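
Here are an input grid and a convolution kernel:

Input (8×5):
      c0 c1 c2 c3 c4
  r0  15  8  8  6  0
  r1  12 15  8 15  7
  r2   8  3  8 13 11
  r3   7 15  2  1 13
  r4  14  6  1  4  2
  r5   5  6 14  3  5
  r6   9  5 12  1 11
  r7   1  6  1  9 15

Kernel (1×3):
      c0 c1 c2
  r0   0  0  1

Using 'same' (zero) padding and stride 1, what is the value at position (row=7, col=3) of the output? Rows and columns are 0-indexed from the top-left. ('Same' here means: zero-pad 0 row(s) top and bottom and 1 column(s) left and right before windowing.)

15

The receptive field on the zero-padded input at this output position is [1 9 15]. Elementwise product with the kernel and sum: 15·1.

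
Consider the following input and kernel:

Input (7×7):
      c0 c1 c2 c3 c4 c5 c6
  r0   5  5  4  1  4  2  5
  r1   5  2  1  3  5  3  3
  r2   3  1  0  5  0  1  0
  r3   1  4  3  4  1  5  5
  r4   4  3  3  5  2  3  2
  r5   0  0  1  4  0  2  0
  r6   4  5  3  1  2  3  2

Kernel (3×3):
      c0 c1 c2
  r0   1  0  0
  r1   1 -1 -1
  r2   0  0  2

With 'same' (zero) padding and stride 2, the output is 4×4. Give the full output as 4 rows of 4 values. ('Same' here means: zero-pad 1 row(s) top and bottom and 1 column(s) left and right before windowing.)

-6 6 1 -3
4 6 17 4
-7 7 8 6
-9 1 0 3

Output[0,0]: The receptive field on the zero-padded input at this output position is [0 0 0 / 0 5 5 / 0 5 2]. Elementwise product with the kernel and sum: 0·1 + 0·1 + 5·-1 + 5·-1 + 2·2.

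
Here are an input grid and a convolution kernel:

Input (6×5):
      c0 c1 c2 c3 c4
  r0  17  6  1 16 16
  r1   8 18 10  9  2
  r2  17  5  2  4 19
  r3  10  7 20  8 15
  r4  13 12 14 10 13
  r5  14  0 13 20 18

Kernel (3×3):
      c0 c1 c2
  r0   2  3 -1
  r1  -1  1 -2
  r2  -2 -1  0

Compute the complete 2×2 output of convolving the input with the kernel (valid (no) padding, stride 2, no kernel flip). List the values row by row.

2 21
-34 -83

Output[0,0]: The receptive field on the input at this output position is [17 6 1 / 8 18 10 / 17 5 2]. Elementwise product with the kernel and sum: 17·2 + 6·3 + 1·-1 + 8·-1 + 18·1 + 10·-2 + 17·-2 + 5·-1.
Output[0,1]: The receptive field on the input at this output position is [1 16 16 / 10 9 2 / 2 4 19]. Elementwise product with the kernel and sum: 1·2 + 16·3 + 16·-1 + 10·-1 + 9·1 + 2·-2 + 2·-2 + 4·-1.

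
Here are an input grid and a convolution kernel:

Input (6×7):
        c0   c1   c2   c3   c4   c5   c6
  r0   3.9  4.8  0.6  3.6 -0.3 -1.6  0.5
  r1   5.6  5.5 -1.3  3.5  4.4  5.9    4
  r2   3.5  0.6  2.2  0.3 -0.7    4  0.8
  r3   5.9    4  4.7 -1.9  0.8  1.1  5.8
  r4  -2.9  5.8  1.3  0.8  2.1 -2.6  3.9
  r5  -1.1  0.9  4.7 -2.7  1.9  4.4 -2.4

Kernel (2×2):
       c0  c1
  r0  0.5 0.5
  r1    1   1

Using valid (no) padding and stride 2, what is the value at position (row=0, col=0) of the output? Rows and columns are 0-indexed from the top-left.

15.45

The receptive field on the input at this output position is [3.9 4.8 / 5.6 5.5]. Elementwise product with the kernel and sum: 3.9·0.5 + 4.8·0.5 + 5.6·1 + 5.5·1.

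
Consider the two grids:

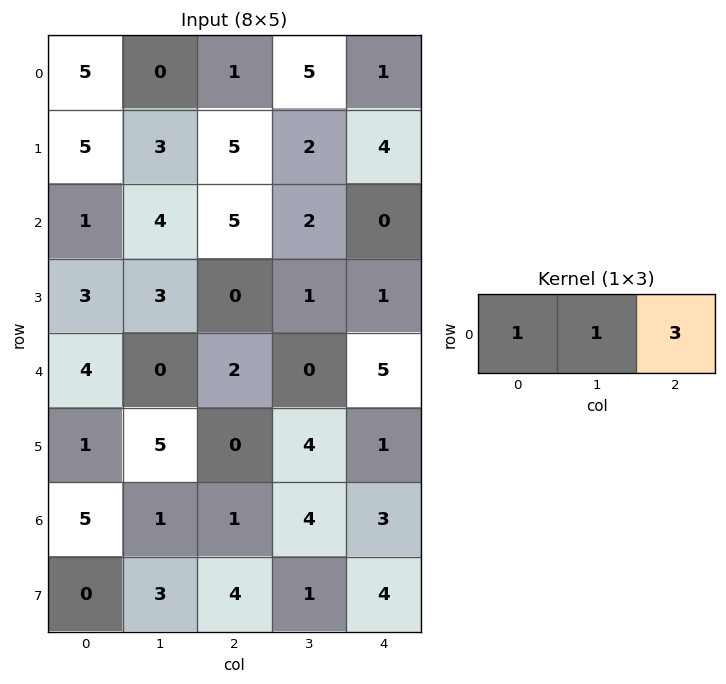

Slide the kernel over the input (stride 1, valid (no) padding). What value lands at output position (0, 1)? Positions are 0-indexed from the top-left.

16

The receptive field on the input at this output position is [0 1 5]. Elementwise product with the kernel and sum: 0·1 + 1·1 + 5·3.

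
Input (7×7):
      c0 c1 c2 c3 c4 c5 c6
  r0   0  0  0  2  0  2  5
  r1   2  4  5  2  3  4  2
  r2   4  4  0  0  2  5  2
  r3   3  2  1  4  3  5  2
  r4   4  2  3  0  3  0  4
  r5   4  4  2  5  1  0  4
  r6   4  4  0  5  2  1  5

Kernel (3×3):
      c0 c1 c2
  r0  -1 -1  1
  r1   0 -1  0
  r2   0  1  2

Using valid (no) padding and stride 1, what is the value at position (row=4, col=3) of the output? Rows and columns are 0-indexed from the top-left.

0

The receptive field on the input at this output position is [0 3 0 / 5 1 0 / 5 2 1]. Elementwise product with the kernel and sum: 0·-1 + 3·-1 + 0·1 + 1·-1 + 2·1 + 1·2.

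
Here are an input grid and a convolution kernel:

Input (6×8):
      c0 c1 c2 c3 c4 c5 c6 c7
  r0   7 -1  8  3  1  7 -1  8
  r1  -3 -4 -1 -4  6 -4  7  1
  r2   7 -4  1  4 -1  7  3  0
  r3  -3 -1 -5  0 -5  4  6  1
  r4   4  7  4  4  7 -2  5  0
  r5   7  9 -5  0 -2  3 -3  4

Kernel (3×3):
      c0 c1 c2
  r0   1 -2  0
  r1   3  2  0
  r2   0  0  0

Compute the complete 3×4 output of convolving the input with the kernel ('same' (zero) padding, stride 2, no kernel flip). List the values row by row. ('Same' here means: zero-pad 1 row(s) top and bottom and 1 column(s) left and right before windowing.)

Output[0,0]: The receptive field on the zero-padded input at this output position is [0 0 0 / 0 7 -1 / 0 -3 -4]. Elementwise product with the kernel and sum: 0·1 + 0·-2 + 0·3 + 7·2.
Output[0,1]: The receptive field on the zero-padded input at this output position is [0 0 0 / -1 8 3 / -4 -1 -4]. Elementwise product with the kernel and sum: 0·1 + 0·-2 + -1·3 + 8·2.

14 13 11 19
20 -12 -6 9
14 38 36 -4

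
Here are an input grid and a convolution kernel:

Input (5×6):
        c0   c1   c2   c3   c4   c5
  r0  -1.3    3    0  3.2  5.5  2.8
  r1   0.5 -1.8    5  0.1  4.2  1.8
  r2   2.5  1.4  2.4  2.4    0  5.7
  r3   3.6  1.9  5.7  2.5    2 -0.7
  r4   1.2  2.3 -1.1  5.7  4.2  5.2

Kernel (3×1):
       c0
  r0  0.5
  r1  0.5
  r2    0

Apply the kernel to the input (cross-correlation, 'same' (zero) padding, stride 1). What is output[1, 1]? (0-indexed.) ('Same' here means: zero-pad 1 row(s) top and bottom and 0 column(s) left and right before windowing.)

0.6

The receptive field on the zero-padded input at this output position is [3 / -1.8 / 1.4]. Elementwise product with the kernel and sum: 3·0.5 + -1.8·0.5.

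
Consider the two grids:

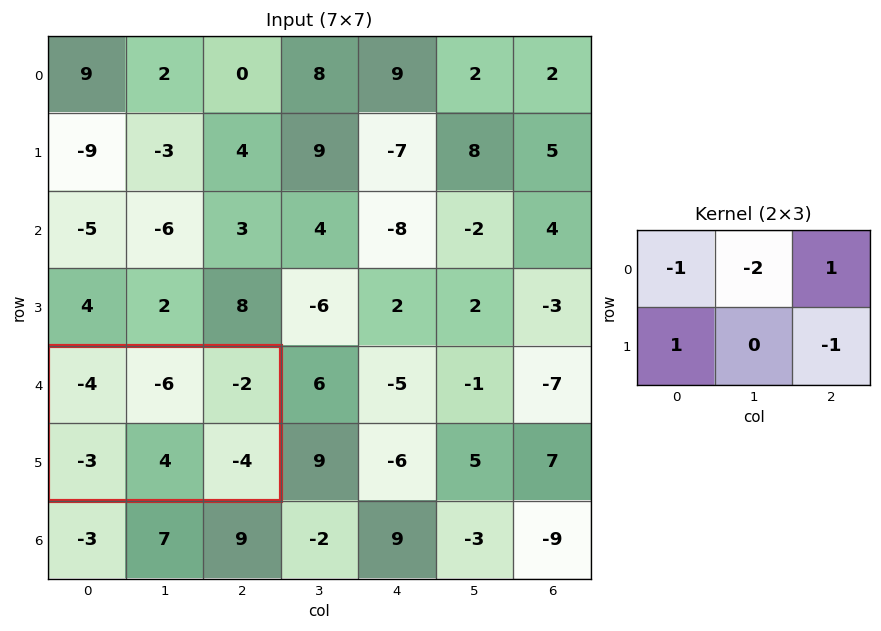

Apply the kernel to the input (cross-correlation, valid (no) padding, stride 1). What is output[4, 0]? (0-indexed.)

15

The receptive field on the input at this output position is [-4 -6 -2 / -3 4 -4]. Elementwise product with the kernel and sum: -4·-1 + -6·-2 + -2·1 + -3·1 + -4·-1.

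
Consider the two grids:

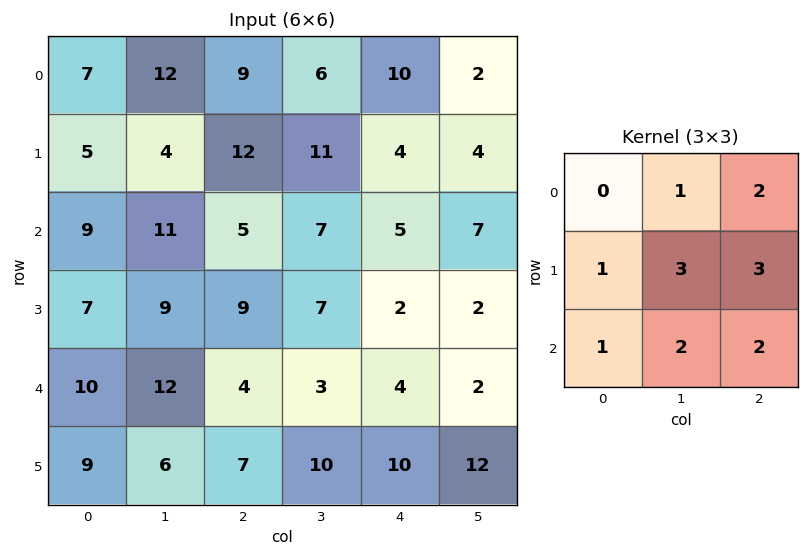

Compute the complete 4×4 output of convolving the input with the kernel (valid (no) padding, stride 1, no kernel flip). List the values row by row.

Output[0,0]: The receptive field on the input at this output position is [7 12 9 / 5 4 12 / 9 11 5]. Elementwise product with the kernel and sum: 12·1 + 9·2 + 5·1 + 4·3 + 12·3 + 9·1 + 11·2 + 5·2.
Output[0,1]: The receptive field on the input at this output position is [12 9 6 / 4 12 11 / 11 5 7]. Elementwise product with the kernel and sum: 9·1 + 6·2 + 4·1 + 12·3 + 11·3 + 11·1 + 5·2 + 7·2.

124 129 112 80
128 122 87 70
124 102 71 53
120 96 83 81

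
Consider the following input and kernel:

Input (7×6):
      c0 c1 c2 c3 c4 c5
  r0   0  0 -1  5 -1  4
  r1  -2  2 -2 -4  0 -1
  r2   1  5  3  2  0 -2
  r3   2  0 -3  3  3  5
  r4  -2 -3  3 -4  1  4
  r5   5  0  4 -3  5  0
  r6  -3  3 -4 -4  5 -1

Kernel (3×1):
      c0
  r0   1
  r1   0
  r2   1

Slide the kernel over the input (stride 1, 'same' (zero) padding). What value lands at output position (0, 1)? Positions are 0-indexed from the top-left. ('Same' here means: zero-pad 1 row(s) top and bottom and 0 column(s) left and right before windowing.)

2

The receptive field on the zero-padded input at this output position is [0 / 0 / 2]. Elementwise product with the kernel and sum: 0·1 + 2·1.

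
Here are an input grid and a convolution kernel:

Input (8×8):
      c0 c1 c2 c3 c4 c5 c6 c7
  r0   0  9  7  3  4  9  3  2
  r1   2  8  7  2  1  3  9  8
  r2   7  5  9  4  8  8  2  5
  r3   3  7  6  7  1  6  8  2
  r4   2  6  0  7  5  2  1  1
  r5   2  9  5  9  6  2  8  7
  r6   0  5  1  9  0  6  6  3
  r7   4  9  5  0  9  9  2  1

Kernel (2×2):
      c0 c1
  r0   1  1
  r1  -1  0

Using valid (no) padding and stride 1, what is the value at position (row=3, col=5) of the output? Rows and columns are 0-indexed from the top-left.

The receptive field on the input at this output position is [6 8 / 2 1]. Elementwise product with the kernel and sum: 6·1 + 8·1 + 2·-1.

12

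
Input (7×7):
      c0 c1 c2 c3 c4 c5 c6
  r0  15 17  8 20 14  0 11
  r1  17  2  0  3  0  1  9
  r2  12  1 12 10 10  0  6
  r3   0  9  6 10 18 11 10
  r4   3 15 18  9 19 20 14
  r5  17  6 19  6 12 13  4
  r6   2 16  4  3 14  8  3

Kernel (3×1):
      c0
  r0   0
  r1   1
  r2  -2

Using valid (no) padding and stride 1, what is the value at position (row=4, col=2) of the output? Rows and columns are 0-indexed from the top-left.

11

The receptive field on the input at this output position is [18 / 19 / 4]. Elementwise product with the kernel and sum: 19·1 + 4·-2.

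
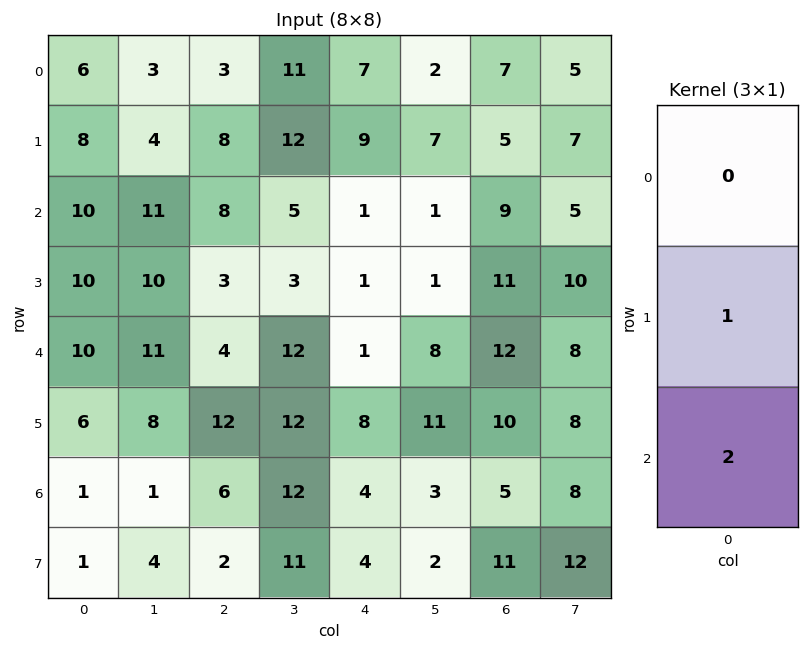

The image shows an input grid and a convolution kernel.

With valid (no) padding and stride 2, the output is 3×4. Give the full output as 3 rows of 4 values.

28 24 11 23
30 11 3 35
8 24 16 20

Output[0,0]: The receptive field on the input at this output position is [6 / 8 / 10]. Elementwise product with the kernel and sum: 8·1 + 10·2.
Output[0,1]: The receptive field on the input at this output position is [3 / 8 / 8]. Elementwise product with the kernel and sum: 8·1 + 8·2.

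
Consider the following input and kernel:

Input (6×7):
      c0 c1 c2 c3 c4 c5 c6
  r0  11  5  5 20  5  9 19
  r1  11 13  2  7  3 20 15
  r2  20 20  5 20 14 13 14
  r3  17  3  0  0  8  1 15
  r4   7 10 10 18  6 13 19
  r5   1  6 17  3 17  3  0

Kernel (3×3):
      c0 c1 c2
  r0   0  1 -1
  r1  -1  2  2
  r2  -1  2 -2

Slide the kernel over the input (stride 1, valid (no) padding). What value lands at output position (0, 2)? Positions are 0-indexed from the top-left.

The receptive field on the input at this output position is [5 20 5 / 2 7 3 / 5 20 14]. Elementwise product with the kernel and sum: 20·1 + 5·-1 + 2·-1 + 7·2 + 3·2 + 5·-1 + 20·2 + 14·-2.

40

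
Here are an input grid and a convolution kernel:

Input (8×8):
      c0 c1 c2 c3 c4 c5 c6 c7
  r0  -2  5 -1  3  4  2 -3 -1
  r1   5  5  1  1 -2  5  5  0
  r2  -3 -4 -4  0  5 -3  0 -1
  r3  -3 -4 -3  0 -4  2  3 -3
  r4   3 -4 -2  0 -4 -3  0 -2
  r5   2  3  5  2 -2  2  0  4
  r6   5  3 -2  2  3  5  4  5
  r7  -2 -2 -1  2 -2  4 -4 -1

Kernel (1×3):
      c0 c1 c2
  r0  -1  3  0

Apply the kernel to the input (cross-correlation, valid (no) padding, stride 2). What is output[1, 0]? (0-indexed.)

-9

The receptive field on the input at this output position is [-3 -4 -4]. Elementwise product with the kernel and sum: -3·-1 + -4·3.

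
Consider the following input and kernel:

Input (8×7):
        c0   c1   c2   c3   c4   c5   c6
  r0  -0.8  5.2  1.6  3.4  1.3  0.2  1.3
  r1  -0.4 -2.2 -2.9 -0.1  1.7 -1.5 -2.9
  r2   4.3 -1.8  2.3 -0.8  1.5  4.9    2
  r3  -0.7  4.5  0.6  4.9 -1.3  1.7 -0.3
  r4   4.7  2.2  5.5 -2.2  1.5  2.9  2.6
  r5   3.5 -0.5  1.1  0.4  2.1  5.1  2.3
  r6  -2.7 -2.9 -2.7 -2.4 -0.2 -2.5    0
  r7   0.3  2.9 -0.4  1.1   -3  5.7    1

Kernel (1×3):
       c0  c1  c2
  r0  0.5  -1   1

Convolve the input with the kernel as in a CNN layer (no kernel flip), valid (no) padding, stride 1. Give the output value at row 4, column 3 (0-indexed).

The receptive field on the input at this output position is [-2.2 1.5 2.9]. Elementwise product with the kernel and sum: -2.2·0.5 + 1.5·-1 + 2.9·1.

0.3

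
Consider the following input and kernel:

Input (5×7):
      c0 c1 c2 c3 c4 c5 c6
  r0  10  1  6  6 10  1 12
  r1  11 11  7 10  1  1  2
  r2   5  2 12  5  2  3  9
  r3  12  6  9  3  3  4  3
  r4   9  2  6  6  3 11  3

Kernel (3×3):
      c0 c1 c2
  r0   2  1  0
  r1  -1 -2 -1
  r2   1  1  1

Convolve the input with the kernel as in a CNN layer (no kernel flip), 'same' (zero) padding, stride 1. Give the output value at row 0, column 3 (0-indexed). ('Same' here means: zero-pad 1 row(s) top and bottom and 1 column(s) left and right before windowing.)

-10

The receptive field on the zero-padded input at this output position is [0 0 0 / 6 6 10 / 7 10 1]. Elementwise product with the kernel and sum: 0·2 + 0·1 + 6·-1 + 6·-2 + 10·-1 + 7·1 + 10·1 + 1·1.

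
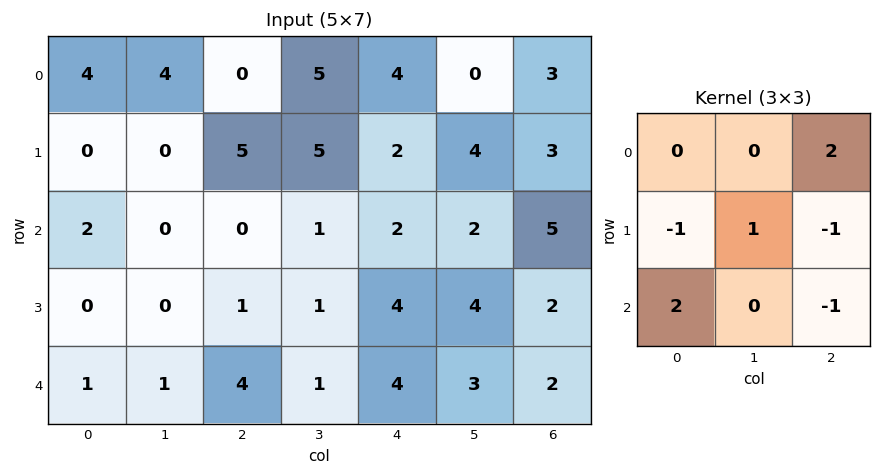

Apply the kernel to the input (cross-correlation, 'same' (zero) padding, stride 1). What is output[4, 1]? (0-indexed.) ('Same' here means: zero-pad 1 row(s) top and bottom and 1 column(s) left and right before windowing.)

-2

The receptive field on the zero-padded input at this output position is [0 0 1 / 1 1 4 / 0 0 0]. Elementwise product with the kernel and sum: 1·2 + 1·-1 + 1·1 + 4·-1 + 0·2 + 0·-1.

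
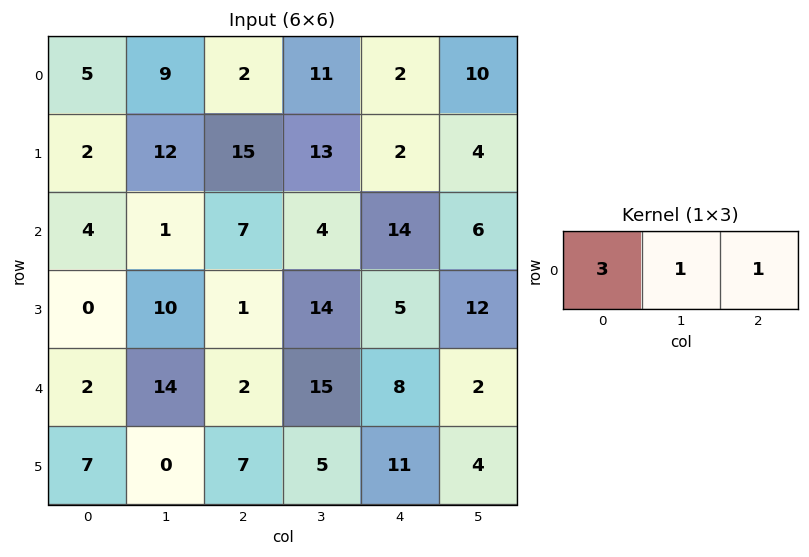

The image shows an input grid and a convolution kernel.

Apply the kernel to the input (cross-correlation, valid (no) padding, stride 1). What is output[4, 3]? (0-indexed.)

The receptive field on the input at this output position is [15 8 2]. Elementwise product with the kernel and sum: 15·3 + 8·1 + 2·1.

55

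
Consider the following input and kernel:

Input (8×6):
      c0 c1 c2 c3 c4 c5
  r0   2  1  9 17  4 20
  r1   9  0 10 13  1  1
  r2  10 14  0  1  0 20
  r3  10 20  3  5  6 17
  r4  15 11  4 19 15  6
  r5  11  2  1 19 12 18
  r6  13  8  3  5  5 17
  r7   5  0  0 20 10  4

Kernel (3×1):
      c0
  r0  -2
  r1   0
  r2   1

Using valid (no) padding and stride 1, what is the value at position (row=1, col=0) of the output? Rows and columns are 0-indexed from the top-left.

The receptive field on the input at this output position is [9 / 10 / 10]. Elementwise product with the kernel and sum: 9·-2 + 10·1.

-8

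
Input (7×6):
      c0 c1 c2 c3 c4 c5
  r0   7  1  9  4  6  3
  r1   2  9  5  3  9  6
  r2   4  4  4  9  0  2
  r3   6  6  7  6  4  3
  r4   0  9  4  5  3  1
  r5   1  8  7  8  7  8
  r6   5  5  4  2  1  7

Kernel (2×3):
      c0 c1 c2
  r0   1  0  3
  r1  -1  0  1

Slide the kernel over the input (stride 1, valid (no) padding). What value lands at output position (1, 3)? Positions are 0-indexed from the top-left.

The receptive field on the input at this output position is [3 9 6 / 9 0 2]. Elementwise product with the kernel and sum: 3·1 + 6·3 + 9·-1 + 2·1.

14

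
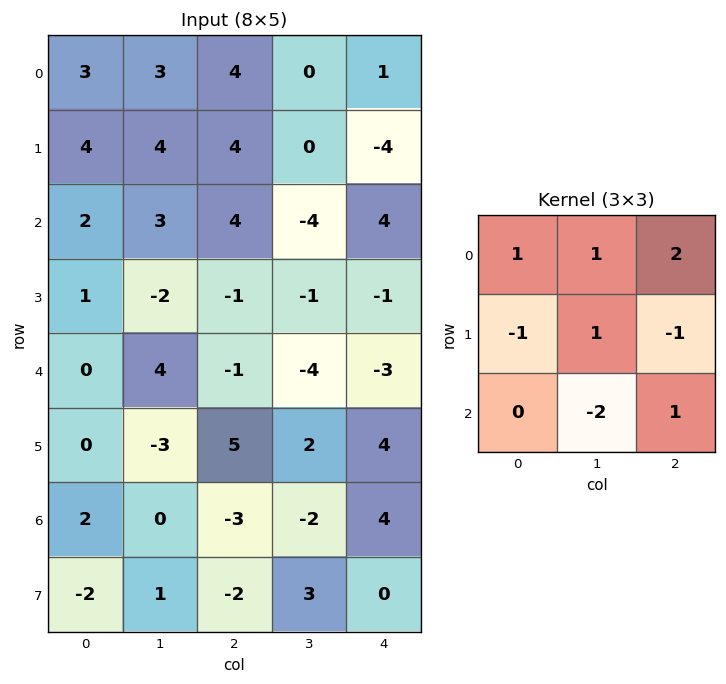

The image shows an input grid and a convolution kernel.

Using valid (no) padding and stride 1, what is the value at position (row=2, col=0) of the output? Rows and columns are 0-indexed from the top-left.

2

The receptive field on the input at this output position is [2 3 4 / 1 -2 -1 / 0 4 -1]. Elementwise product with the kernel and sum: 2·1 + 3·1 + 4·2 + 1·-1 + -2·1 + -1·-1 + 4·-2 + -1·1.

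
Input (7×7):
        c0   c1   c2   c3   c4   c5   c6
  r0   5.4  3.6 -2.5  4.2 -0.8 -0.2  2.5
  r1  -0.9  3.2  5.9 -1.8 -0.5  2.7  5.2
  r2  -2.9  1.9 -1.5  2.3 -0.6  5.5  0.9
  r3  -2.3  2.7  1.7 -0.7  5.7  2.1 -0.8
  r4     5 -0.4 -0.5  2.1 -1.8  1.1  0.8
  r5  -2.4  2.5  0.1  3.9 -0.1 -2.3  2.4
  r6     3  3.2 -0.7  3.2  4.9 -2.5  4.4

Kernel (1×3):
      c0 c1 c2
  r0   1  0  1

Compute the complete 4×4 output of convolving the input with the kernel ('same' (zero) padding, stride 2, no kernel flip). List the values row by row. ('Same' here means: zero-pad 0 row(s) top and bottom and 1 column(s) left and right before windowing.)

Output[0,0]: The receptive field on the zero-padded input at this output position is [0 5.4 3.6]. Elementwise product with the kernel and sum: 0·1 + 3.6·1.

3.6 7.8 4 -0.2
1.9 4.2 7.8 5.5
-0.4 1.7 3.2 1.1
3.2 6.4 0.7 -2.5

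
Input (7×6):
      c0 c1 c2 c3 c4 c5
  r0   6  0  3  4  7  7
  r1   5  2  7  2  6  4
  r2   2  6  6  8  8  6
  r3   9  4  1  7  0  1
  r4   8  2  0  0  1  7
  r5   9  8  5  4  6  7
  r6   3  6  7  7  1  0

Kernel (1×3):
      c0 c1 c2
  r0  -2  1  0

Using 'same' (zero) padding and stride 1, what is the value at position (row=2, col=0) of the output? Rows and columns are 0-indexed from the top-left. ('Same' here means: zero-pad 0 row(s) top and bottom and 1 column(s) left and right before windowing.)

2

The receptive field on the zero-padded input at this output position is [0 2 6]. Elementwise product with the kernel and sum: 0·-2 + 2·1.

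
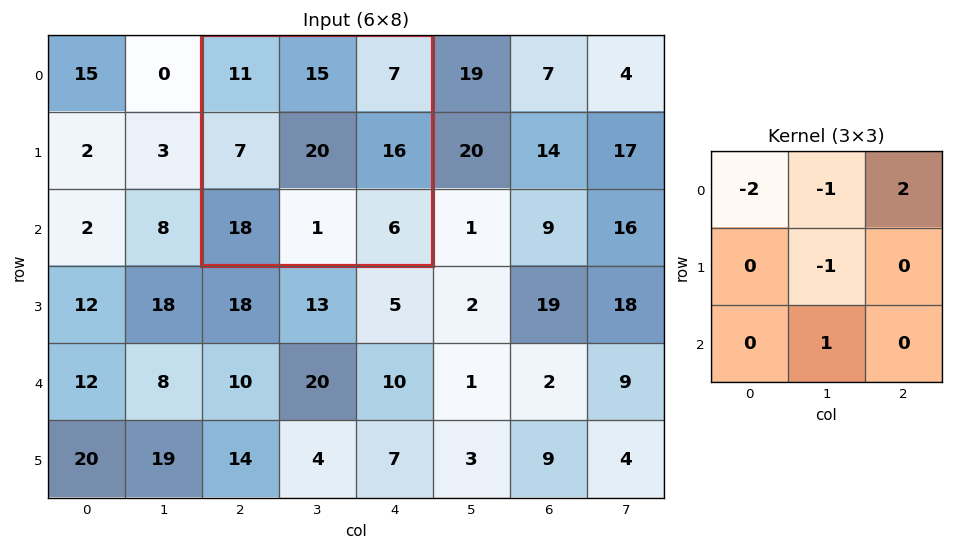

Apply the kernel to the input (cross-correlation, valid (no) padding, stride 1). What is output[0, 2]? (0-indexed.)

The receptive field on the input at this output position is [11 15 7 / 7 20 16 / 18 1 6]. Elementwise product with the kernel and sum: 11·-2 + 15·-1 + 7·2 + 20·-1 + 1·1.

-42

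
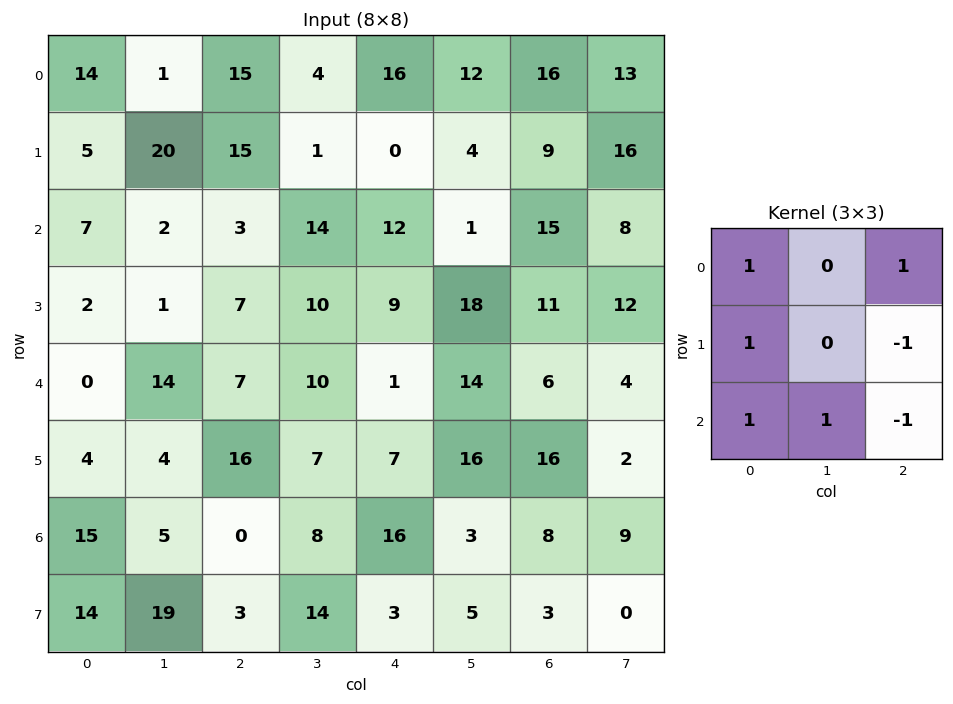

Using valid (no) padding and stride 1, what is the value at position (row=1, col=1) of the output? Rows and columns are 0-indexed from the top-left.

The receptive field on the input at this output position is [20 15 1 / 2 3 14 / 1 7 10]. Elementwise product with the kernel and sum: 20·1 + 1·1 + 2·1 + 14·-1 + 1·1 + 7·1 + 10·-1.

7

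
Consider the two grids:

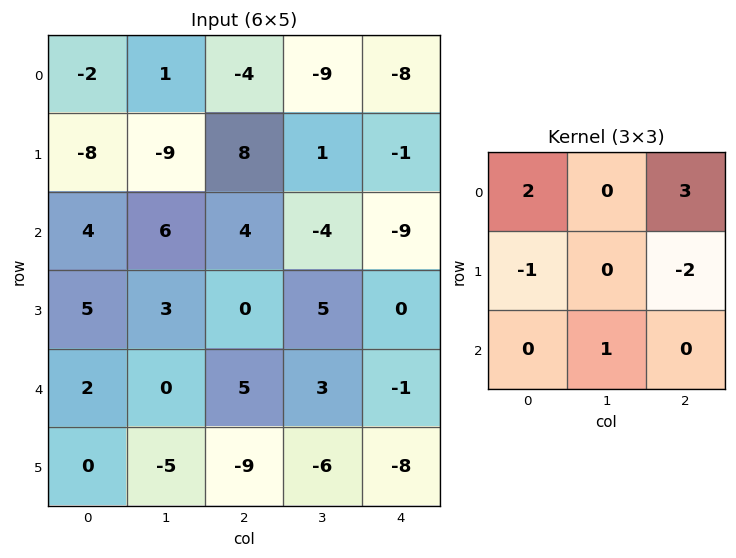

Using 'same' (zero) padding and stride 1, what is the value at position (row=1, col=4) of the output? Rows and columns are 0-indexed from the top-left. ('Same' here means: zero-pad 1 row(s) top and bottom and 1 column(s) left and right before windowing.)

-28

The receptive field on the zero-padded input at this output position is [-9 -8 0 / 1 -1 0 / -4 -9 0]. Elementwise product with the kernel and sum: -9·2 + 0·3 + 1·-1 + 0·-2 + -9·1.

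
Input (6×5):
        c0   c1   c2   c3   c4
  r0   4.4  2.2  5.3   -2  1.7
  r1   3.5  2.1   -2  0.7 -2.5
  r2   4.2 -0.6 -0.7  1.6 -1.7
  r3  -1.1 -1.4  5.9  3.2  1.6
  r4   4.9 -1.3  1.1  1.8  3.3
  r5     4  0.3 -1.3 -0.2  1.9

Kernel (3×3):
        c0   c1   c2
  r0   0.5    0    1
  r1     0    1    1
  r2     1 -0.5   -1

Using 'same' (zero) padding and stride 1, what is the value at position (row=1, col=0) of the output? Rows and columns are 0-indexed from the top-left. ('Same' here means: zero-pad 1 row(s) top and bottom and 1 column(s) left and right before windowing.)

The receptive field on the zero-padded input at this output position is [0 4.4 2.2 / 0 3.5 2.1 / 0 4.2 -0.6]. Elementwise product with the kernel and sum: 0·0.5 + 2.2·1 + 3.5·1 + 2.1·1 + 0·1 + 4.2·-0.5 + -0.6·-1.

6.3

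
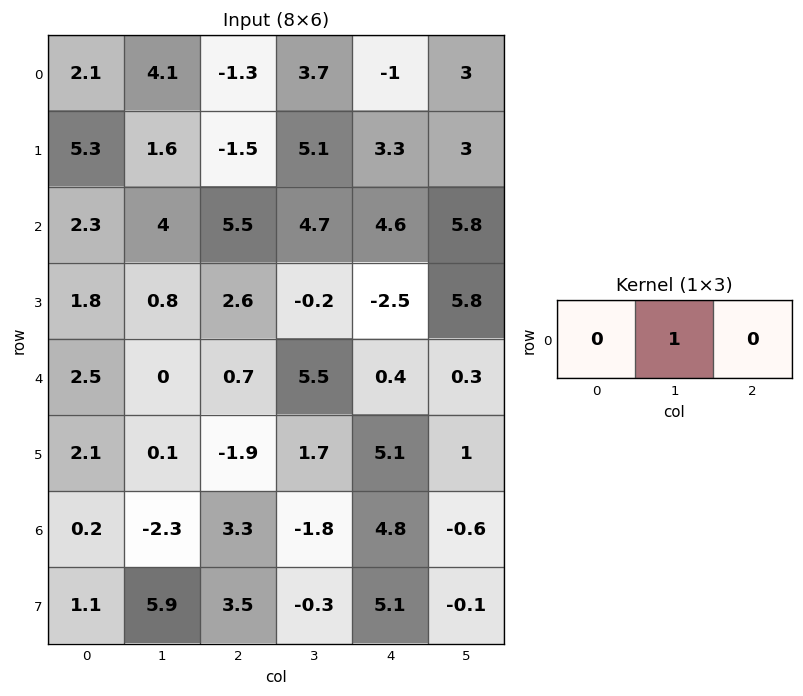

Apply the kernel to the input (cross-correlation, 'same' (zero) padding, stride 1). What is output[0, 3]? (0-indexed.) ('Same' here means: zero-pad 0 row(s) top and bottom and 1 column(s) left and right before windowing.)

3.7

The receptive field on the zero-padded input at this output position is [-1.3 3.7 -1]. Elementwise product with the kernel and sum: 3.7·1.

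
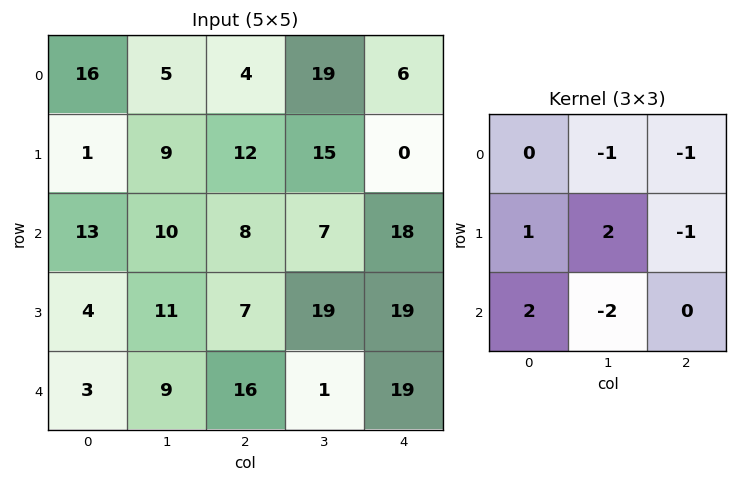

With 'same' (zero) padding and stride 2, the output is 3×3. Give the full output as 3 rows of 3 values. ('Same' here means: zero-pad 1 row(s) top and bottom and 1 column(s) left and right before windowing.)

Output[0,0]: The receptive field on the zero-padded input at this output position is [0 0 0 / 0 16 5 / 0 1 9]. Elementwise product with the kernel and sum: 0·-1 + 0·-1 + 0·1 + 16·2 + 5·-1 + 0·2 + 1·-2.

25 -12 61
-2 0 43
-18 14 20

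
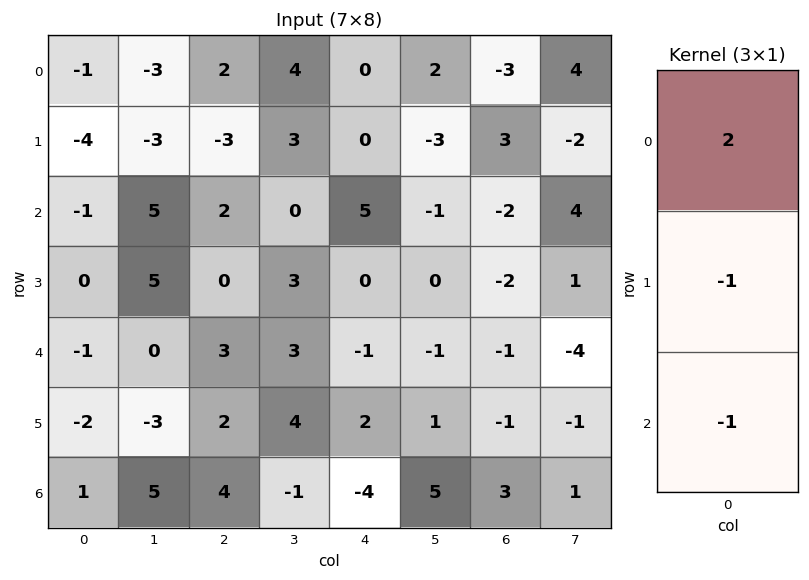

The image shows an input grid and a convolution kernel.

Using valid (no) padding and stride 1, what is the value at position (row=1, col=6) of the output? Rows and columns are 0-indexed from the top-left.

10

The receptive field on the input at this output position is [3 / -2 / -2]. Elementwise product with the kernel and sum: 3·2 + -2·-1 + -2·-1.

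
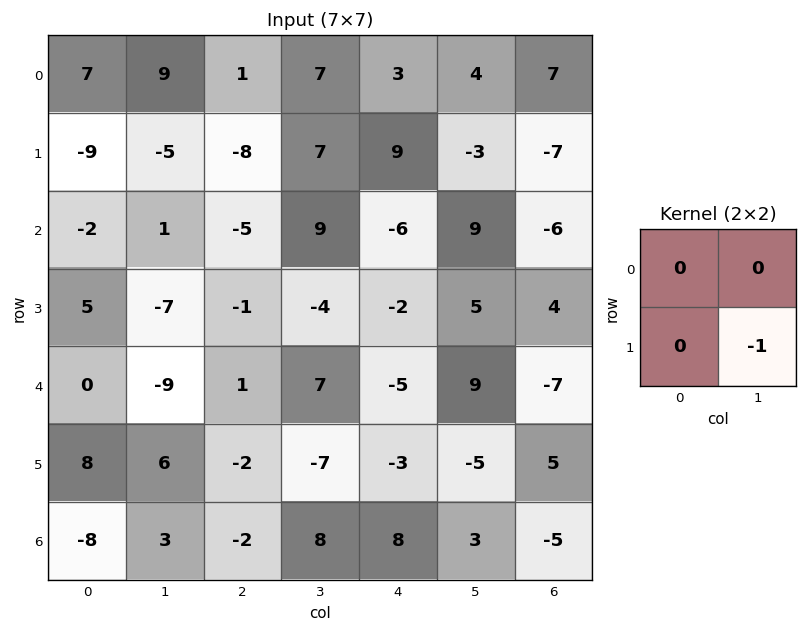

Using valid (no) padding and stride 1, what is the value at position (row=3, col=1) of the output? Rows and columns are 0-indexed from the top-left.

The receptive field on the input at this output position is [-7 -1 / -9 1]. Elementwise product with the kernel and sum: 1·-1.

-1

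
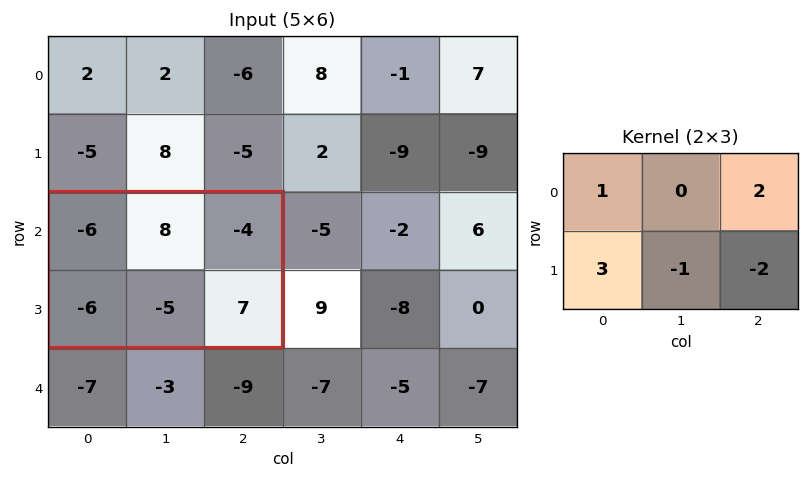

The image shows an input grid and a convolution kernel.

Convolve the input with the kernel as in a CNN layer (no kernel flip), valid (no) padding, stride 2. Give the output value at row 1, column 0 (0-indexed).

-41

The receptive field on the input at this output position is [-6 8 -4 / -6 -5 7]. Elementwise product with the kernel and sum: -6·1 + -4·2 + -6·3 + -5·-1 + 7·-2.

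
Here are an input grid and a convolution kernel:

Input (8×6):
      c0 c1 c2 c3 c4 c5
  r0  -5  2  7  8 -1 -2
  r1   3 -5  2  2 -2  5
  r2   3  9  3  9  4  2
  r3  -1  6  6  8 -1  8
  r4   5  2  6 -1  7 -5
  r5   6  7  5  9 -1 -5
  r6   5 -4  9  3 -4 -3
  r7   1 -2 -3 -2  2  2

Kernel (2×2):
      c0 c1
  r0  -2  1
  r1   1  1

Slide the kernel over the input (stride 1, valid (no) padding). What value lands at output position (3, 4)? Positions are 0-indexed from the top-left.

12

The receptive field on the input at this output position is [-1 8 / 7 -5]. Elementwise product with the kernel and sum: -1·-2 + 8·1 + 7·1 + -5·1.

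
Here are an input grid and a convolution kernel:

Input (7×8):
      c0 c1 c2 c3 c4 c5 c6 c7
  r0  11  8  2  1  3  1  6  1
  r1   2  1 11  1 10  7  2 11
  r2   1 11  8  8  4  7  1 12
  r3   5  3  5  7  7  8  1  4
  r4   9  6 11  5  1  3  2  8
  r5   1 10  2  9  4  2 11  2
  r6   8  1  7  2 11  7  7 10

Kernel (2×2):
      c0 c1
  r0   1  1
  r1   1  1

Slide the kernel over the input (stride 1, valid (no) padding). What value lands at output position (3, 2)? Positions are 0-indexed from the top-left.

28

The receptive field on the input at this output position is [5 7 / 11 5]. Elementwise product with the kernel and sum: 5·1 + 7·1 + 11·1 + 5·1.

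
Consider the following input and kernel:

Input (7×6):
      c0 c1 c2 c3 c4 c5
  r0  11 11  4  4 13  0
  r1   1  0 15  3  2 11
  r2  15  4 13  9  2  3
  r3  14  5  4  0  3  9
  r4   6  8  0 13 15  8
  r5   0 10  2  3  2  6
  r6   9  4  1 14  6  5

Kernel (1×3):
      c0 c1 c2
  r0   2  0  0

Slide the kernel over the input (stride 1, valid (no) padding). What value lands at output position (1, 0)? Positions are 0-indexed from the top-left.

2

The receptive field on the input at this output position is [1 0 15]. Elementwise product with the kernel and sum: 1·2.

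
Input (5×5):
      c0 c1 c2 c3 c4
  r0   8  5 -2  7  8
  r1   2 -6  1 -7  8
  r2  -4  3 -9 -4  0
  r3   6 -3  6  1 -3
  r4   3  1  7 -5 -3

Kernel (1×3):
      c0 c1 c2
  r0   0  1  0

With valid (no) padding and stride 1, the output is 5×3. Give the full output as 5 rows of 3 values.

5 -2 7
-6 1 -7
3 -9 -4
-3 6 1
1 7 -5

Output[0,0]: The receptive field on the input at this output position is [8 5 -2]. Elementwise product with the kernel and sum: 5·1.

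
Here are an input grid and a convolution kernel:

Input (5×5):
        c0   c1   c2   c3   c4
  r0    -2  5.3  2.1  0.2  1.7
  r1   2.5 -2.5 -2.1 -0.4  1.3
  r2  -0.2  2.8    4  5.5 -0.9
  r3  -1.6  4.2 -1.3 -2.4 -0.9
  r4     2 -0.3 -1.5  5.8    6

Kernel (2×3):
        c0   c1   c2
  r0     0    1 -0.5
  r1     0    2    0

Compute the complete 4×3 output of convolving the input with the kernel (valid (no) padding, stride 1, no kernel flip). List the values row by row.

Output[0,0]: The receptive field on the input at this output position is [-2 5.3 2.1 / 2.5 -2.5 -2.1]. Elementwise product with the kernel and sum: 5.3·1 + 2.1·-0.5 + -2.5·2.
Output[0,1]: The receptive field on the input at this output position is [5.3 2.1 0.2 / -2.5 -2.1 -0.4]. Elementwise product with the kernel and sum: 2.1·1 + 0.2·-0.5 + -2.1·2.

-0.75 -2.2 -1.45
4.15 6.1 9.95
9.2 -1.35 1.15
4.25 -3.1 9.65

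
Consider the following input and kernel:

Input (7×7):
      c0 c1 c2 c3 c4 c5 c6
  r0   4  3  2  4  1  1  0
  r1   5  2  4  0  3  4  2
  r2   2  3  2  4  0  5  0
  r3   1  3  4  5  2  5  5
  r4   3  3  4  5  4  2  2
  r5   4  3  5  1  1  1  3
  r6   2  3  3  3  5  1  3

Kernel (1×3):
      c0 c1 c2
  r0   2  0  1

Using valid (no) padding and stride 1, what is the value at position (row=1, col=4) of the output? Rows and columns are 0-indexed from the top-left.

8

The receptive field on the input at this output position is [3 4 2]. Elementwise product with the kernel and sum: 3·2 + 2·1.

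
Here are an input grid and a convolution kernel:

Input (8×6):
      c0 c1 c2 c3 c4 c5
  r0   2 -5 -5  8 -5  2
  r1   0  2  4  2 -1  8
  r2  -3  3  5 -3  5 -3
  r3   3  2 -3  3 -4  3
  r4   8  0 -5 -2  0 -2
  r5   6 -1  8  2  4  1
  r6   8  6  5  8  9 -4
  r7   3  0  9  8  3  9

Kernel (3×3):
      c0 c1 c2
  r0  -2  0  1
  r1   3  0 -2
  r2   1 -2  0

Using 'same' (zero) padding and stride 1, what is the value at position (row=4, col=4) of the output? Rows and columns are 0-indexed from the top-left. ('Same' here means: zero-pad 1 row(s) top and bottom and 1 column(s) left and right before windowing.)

The receptive field on the zero-padded input at this output position is [3 -4 3 / -2 0 -2 / 2 4 1]. Elementwise product with the kernel and sum: 3·-2 + 3·1 + -2·3 + -2·-2 + 2·1 + 4·-2.

-11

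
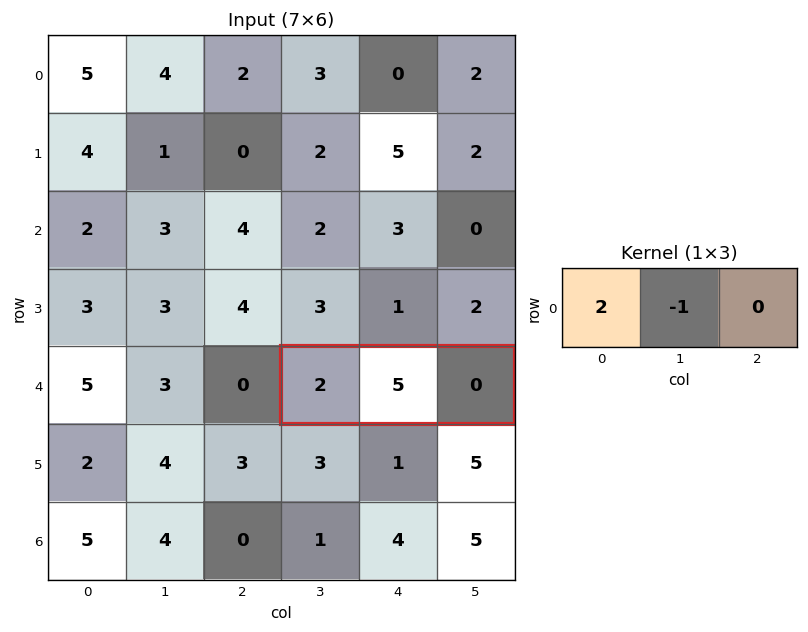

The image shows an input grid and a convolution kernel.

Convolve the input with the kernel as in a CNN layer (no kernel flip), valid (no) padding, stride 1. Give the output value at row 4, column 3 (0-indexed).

-1

The receptive field on the input at this output position is [2 5 0]. Elementwise product with the kernel and sum: 2·2 + 5·-1.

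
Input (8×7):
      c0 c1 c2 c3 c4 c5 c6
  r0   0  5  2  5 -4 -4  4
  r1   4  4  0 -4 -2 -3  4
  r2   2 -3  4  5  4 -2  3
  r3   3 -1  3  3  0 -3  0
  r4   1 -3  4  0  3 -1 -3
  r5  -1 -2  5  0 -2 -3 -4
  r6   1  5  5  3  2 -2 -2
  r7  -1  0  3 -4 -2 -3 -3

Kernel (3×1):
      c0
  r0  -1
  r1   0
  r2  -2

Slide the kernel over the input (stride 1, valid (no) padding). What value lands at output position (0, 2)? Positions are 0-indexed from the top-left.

-10

The receptive field on the input at this output position is [2 / 0 / 4]. Elementwise product with the kernel and sum: 2·-1 + 4·-2.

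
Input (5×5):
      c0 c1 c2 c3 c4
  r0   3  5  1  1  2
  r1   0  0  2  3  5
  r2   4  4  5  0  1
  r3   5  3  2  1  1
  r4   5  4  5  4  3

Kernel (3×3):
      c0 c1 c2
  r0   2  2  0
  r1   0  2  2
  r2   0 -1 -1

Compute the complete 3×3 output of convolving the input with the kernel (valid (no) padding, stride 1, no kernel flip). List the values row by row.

Output[0,0]: The receptive field on the input at this output position is [3 5 1 / 0 0 2 / 4 4 5]. Elementwise product with the kernel and sum: 3·2 + 5·2 + 0·2 + 2·2 + 4·-1 + 5·-1.

11 17 19
13 11 10
17 15 7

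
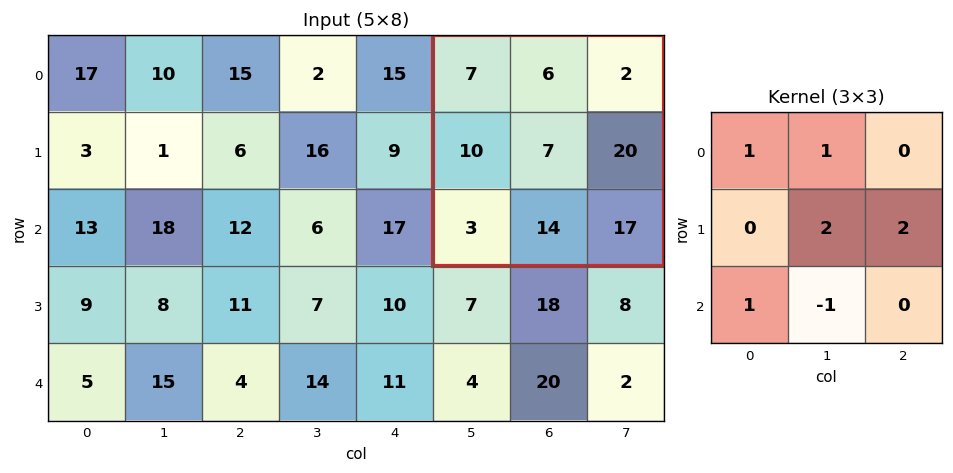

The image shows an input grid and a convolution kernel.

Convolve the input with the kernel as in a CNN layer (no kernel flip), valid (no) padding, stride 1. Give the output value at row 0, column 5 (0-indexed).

56

The receptive field on the input at this output position is [7 6 2 / 10 7 20 / 3 14 17]. Elementwise product with the kernel and sum: 7·1 + 6·1 + 7·2 + 20·2 + 3·1 + 14·-1.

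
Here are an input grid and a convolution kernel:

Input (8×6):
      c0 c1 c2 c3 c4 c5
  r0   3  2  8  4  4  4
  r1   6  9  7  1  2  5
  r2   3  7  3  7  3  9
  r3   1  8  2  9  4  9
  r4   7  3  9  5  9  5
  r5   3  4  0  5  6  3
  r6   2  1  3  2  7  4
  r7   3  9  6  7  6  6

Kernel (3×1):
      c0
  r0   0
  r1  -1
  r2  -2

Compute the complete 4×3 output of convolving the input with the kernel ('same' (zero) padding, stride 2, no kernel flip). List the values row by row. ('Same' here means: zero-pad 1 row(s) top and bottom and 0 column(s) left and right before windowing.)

-15 -22 -8
-5 -7 -11
-13 -9 -21
-8 -15 -19

Output[0,0]: The receptive field on the zero-padded input at this output position is [0 / 3 / 6]. Elementwise product with the kernel and sum: 3·-1 + 6·-2.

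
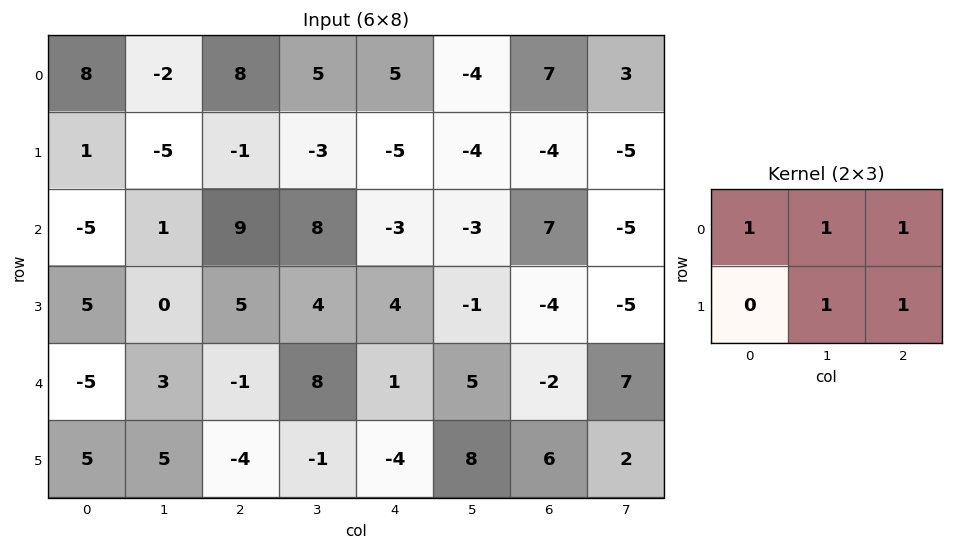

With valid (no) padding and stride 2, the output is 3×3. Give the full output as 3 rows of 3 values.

8 10 0
10 22 -4
-2 3 18

Output[0,0]: The receptive field on the input at this output position is [8 -2 8 / 1 -5 -1]. Elementwise product with the kernel and sum: 8·1 + -2·1 + 8·1 + -5·1 + -1·1.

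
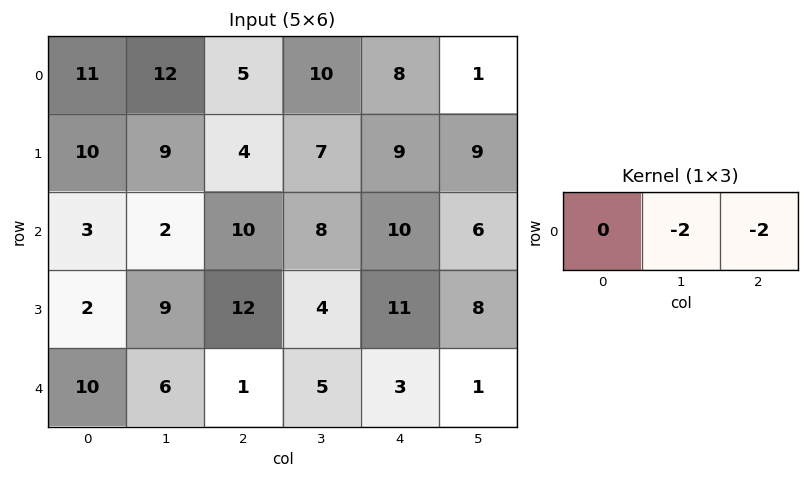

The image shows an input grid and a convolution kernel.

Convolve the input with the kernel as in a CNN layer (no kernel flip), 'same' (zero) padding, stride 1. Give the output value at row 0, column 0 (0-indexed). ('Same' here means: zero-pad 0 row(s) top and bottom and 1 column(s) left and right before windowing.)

The receptive field on the zero-padded input at this output position is [0 11 12]. Elementwise product with the kernel and sum: 11·-2 + 12·-2.

-46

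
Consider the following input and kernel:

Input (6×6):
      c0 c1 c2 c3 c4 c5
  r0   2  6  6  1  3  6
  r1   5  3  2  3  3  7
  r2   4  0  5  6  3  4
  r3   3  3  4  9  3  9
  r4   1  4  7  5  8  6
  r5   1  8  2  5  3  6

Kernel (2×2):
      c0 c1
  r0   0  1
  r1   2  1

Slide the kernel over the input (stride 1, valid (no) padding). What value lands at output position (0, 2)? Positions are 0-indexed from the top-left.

The receptive field on the input at this output position is [6 1 / 2 3]. Elementwise product with the kernel and sum: 1·1 + 2·2 + 3·1.

8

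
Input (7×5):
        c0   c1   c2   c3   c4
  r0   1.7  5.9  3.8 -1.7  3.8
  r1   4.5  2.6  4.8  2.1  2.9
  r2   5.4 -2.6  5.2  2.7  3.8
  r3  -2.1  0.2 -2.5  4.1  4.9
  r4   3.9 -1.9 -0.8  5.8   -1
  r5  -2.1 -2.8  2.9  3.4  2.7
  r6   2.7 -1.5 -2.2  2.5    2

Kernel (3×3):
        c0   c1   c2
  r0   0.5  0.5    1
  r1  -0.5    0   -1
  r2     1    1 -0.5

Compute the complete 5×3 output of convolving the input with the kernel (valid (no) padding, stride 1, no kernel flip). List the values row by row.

Output[0,0]: The receptive field on the input at this output position is [1.7 5.9 3.8 / 4.5 2.6 4.8 / 5.4 -2.6 5.2]. Elementwise product with the kernel and sum: 1.7·0.5 + 5.9·0.5 + 3.8·1 + 4.5·-0.5 + 4.8·-1 + 5.4·1 + -2.6·1 + 5.2·-0.5.
Output[0,1]: The receptive field on the input at this output position is [5.9 3.8 -1.7 / 2.6 4.8 2.1 / -2.6 5.2 2.7]. Elementwise product with the kernel and sum: 5.9·0.5 + 3.8·0.5 + -1.7·1 + 2.6·-0.5 + 2.1·-1 + -2.6·1 + 5.2·1 + 2.7·-0.5.

0.75 1 5.55
-0.2 0.05 -0.9
12.55 -5.8 9.6
-10.95 -3.5 12.05
0.65 -2.5 -3.35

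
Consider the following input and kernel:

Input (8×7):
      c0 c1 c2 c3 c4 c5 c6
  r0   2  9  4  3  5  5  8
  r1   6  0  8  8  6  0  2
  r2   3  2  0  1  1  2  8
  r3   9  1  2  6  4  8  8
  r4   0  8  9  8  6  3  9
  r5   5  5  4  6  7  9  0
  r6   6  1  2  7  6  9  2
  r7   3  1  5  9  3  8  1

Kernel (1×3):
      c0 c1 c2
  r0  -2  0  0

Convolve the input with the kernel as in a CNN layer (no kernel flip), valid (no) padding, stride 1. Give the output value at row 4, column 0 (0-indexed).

The receptive field on the input at this output position is [0 8 9]. Elementwise product with the kernel and sum: 0·-2.

0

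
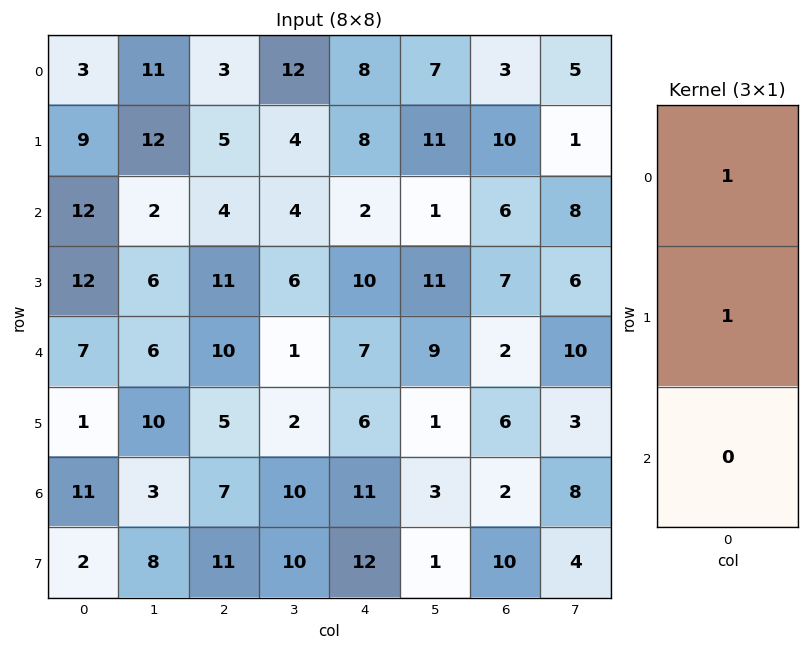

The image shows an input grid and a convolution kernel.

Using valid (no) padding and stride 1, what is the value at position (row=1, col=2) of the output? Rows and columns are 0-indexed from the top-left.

9

The receptive field on the input at this output position is [5 / 4 / 11]. Elementwise product with the kernel and sum: 5·1 + 4·1.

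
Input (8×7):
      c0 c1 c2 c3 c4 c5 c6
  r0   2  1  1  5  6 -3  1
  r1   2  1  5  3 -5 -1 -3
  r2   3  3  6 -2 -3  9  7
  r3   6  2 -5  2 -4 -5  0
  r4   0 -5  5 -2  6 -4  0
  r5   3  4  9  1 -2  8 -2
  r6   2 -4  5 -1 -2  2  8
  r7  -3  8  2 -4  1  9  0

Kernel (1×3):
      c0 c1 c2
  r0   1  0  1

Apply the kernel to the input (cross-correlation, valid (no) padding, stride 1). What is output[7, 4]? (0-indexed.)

1

The receptive field on the input at this output position is [1 9 0]. Elementwise product with the kernel and sum: 1·1 + 0·1.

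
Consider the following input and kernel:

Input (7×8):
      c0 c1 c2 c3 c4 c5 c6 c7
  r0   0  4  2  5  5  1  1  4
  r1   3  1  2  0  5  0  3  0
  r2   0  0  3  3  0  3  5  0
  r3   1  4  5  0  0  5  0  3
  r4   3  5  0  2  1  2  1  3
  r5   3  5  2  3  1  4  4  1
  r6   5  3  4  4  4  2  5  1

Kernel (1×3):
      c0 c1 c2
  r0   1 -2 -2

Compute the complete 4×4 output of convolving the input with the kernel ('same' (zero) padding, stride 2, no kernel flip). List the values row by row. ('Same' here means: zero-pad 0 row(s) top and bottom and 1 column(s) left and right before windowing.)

-8 -10 -7 -9
0 -12 -3 -7
-16 1 -4 -6
-16 -13 -8 -10

Output[0,0]: The receptive field on the zero-padded input at this output position is [0 0 4]. Elementwise product with the kernel and sum: 0·1 + 0·-2 + 4·-2.
Output[0,1]: The receptive field on the zero-padded input at this output position is [4 2 5]. Elementwise product with the kernel and sum: 4·1 + 2·-2 + 5·-2.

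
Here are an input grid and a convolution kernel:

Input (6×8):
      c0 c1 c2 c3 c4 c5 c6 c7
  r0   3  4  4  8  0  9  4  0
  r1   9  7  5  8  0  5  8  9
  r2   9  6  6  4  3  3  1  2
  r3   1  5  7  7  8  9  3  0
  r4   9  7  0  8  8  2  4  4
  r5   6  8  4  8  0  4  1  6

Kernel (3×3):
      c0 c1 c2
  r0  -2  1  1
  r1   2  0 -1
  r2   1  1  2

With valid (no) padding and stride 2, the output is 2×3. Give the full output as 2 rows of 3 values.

42 26 13
5 25 29

Output[0,0]: The receptive field on the input at this output position is [3 4 4 / 9 7 5 / 9 6 6]. Elementwise product with the kernel and sum: 3·-2 + 4·1 + 4·1 + 9·2 + 5·-1 + 9·1 + 6·1 + 6·2.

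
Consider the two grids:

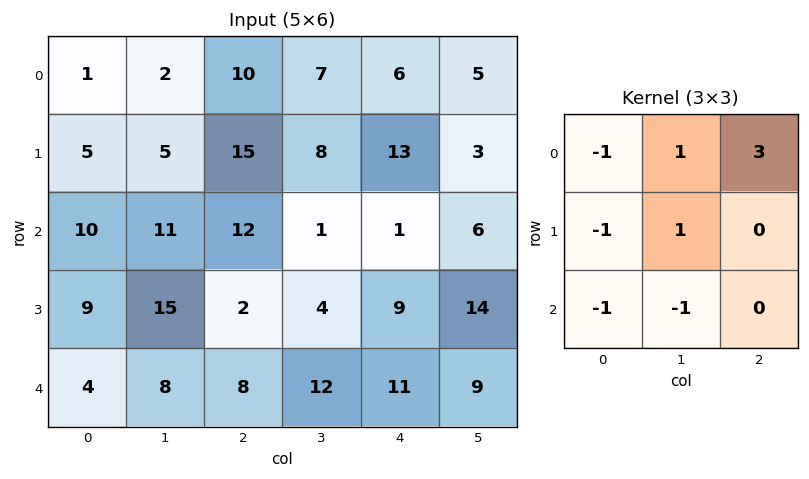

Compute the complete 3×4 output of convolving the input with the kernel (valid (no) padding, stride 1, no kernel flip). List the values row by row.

Output[0,0]: The receptive field on the input at this output position is [1 2 10 / 5 5 15 / 10 11 12]. Elementwise product with the kernel and sum: 1·-1 + 2·1 + 10·3 + 5·-1 + 5·1 + 10·-1 + 11·-1.

10 16 -5 17
22 18 15 1
31 -25 -26 0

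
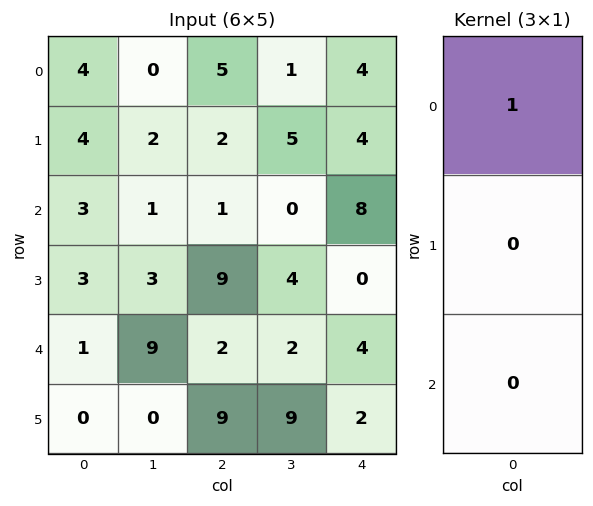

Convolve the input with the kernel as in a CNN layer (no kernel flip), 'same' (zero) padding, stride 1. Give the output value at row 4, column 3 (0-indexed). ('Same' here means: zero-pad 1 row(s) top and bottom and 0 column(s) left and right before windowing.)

4

The receptive field on the zero-padded input at this output position is [4 / 2 / 9]. Elementwise product with the kernel and sum: 4·1.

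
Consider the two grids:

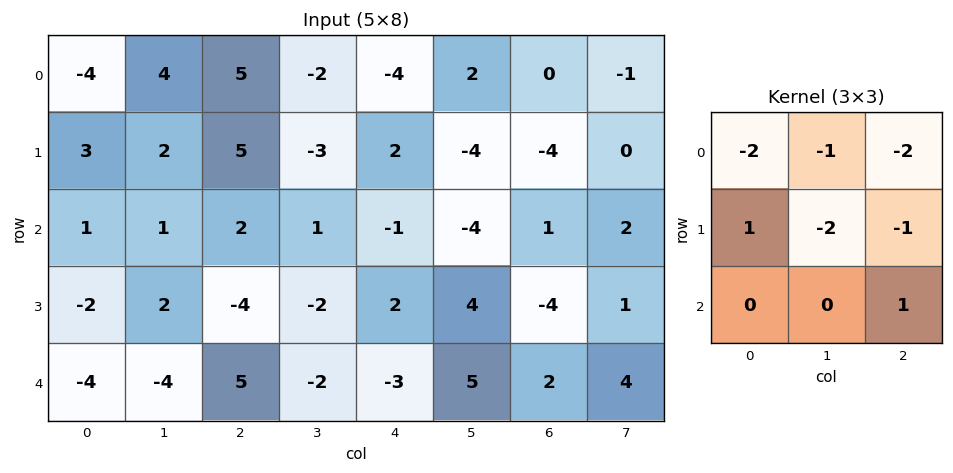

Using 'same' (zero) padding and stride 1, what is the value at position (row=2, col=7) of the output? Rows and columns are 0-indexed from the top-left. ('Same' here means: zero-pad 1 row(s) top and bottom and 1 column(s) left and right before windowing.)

The receptive field on the zero-padded input at this output position is [-4 0 0 / 1 2 0 / -4 1 0]. Elementwise product with the kernel and sum: -4·-2 + 0·-1 + 0·-2 + 1·1 + 2·-2 + 0·-1 + 0·1.

5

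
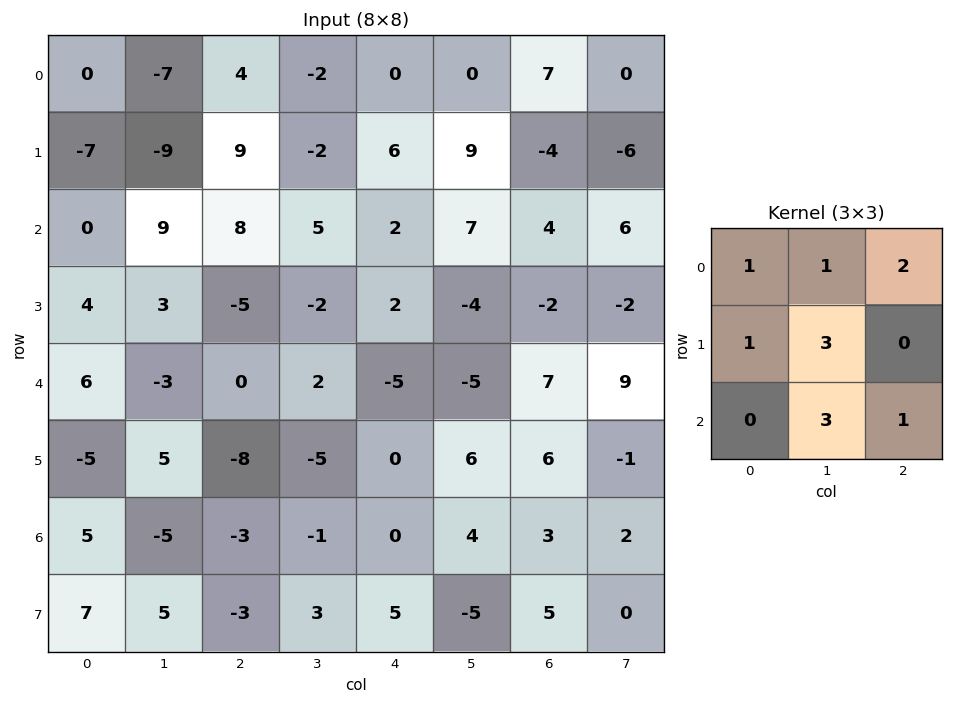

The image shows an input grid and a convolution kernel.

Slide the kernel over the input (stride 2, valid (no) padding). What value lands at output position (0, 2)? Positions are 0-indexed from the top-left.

72

The receptive field on the input at this output position is [0 0 7 / 6 9 -4 / 2 7 4]. Elementwise product with the kernel and sum: 0·1 + 0·1 + 7·2 + 6·1 + 9·3 + 7·3 + 4·1.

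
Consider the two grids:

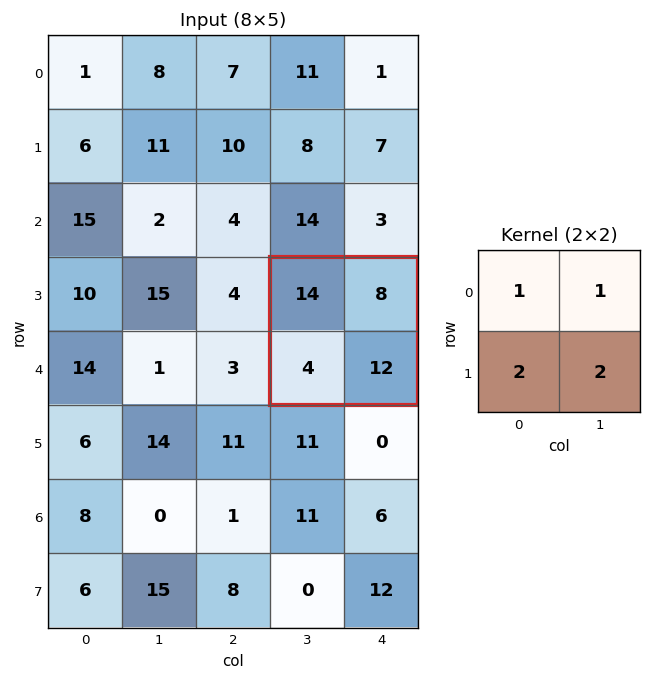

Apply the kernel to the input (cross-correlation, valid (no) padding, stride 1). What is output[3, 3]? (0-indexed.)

54

The receptive field on the input at this output position is [14 8 / 4 12]. Elementwise product with the kernel and sum: 14·1 + 8·1 + 4·2 + 12·2.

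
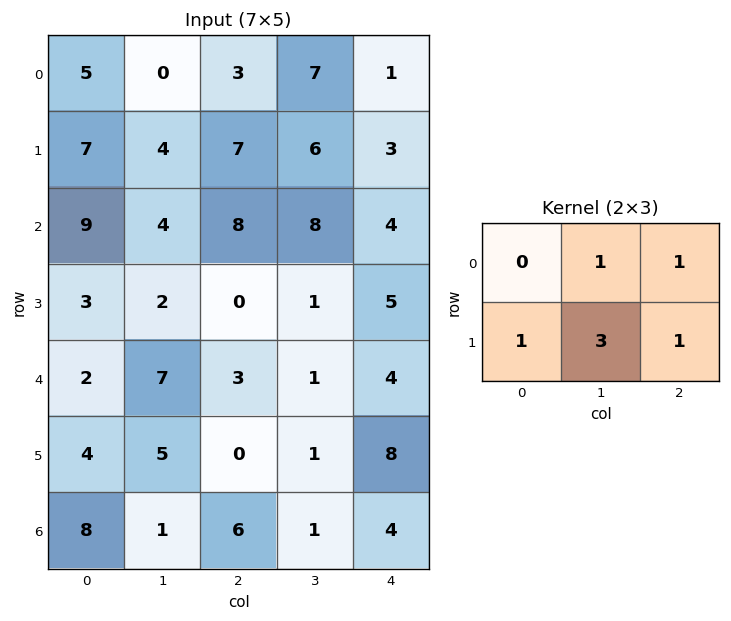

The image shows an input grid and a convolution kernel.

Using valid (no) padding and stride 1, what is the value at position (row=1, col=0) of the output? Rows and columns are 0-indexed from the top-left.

The receptive field on the input at this output position is [7 4 7 / 9 4 8]. Elementwise product with the kernel and sum: 4·1 + 7·1 + 9·1 + 4·3 + 8·1.

40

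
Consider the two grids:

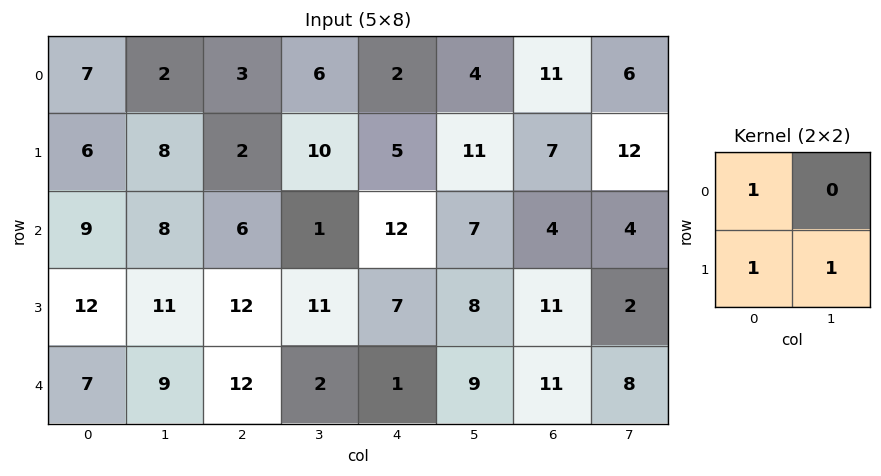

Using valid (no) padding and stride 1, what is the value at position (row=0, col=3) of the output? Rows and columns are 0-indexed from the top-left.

21

The receptive field on the input at this output position is [6 2 / 10 5]. Elementwise product with the kernel and sum: 6·1 + 10·1 + 5·1.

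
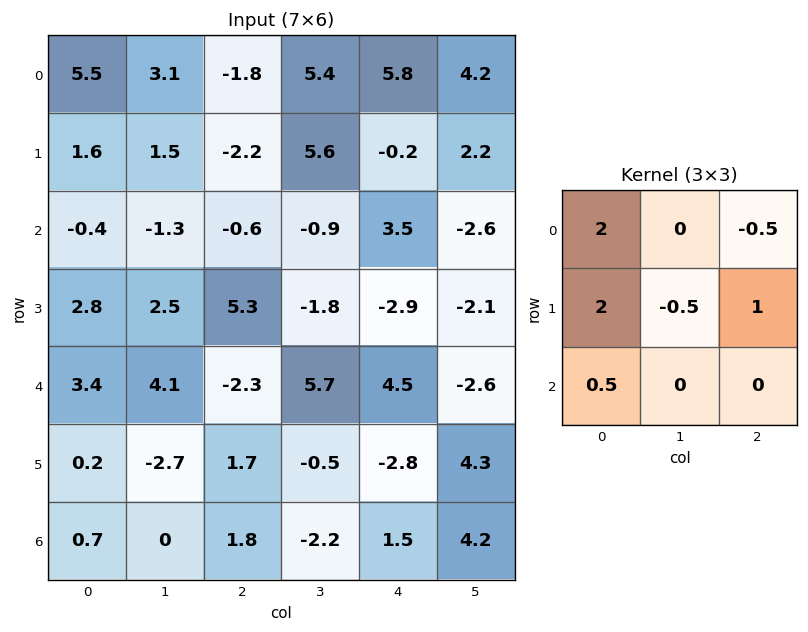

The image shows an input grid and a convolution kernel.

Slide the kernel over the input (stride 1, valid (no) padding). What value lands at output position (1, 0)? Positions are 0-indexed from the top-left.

The receptive field on the input at this output position is [1.6 1.5 -2.2 / -0.4 -1.3 -0.6 / 2.8 2.5 5.3]. Elementwise product with the kernel and sum: 1.6·2 + -2.2·-0.5 + -0.4·2 + -1.3·-0.5 + -0.6·1 + 2.8·0.5.

4.95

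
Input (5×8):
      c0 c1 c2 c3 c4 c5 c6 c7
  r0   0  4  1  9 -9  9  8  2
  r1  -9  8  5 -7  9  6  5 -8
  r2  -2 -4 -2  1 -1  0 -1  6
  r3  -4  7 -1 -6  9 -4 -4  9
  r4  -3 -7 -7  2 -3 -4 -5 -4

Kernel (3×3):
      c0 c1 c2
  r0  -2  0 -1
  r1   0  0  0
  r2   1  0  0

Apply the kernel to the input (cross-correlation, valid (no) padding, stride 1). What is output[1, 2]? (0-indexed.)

-20

The receptive field on the input at this output position is [5 -7 9 / -2 1 -1 / -1 -6 9]. Elementwise product with the kernel and sum: 5·-2 + 9·-1 + -1·1.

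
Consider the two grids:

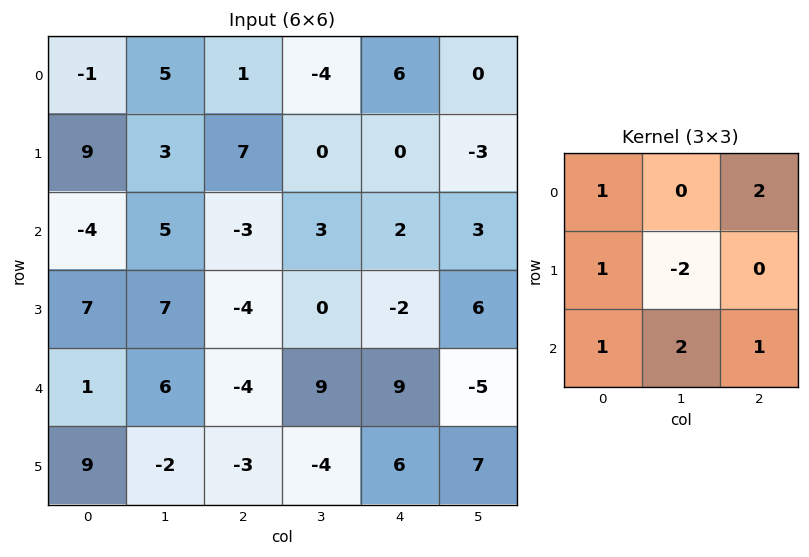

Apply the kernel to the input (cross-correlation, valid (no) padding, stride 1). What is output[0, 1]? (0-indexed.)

-12

The receptive field on the input at this output position is [5 1 -4 / 3 7 0 / 5 -3 3]. Elementwise product with the kernel and sum: 5·1 + -4·2 + 3·1 + 7·-2 + 5·1 + -3·2 + 3·1.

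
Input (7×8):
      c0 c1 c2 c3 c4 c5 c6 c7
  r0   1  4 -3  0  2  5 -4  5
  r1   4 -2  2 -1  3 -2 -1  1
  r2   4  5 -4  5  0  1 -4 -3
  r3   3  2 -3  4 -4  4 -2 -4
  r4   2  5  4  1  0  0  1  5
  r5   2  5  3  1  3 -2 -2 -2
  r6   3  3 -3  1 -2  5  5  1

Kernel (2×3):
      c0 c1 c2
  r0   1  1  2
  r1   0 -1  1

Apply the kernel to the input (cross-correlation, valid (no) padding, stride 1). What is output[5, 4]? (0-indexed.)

The receptive field on the input at this output position is [3 -2 -2 / -2 5 5]. Elementwise product with the kernel and sum: 3·1 + -2·1 + -2·2 + 5·-1 + 5·1.

-3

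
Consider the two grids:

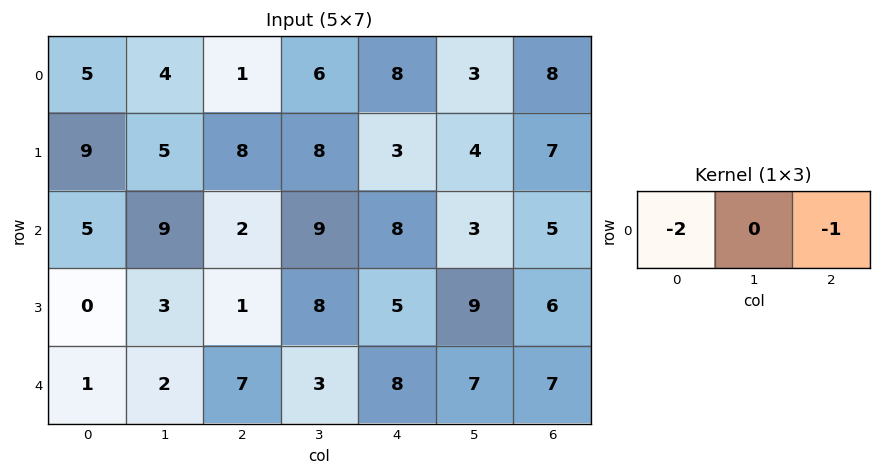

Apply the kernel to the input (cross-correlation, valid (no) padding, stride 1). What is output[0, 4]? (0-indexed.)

The receptive field on the input at this output position is [8 3 8]. Elementwise product with the kernel and sum: 8·-2 + 8·-1.

-24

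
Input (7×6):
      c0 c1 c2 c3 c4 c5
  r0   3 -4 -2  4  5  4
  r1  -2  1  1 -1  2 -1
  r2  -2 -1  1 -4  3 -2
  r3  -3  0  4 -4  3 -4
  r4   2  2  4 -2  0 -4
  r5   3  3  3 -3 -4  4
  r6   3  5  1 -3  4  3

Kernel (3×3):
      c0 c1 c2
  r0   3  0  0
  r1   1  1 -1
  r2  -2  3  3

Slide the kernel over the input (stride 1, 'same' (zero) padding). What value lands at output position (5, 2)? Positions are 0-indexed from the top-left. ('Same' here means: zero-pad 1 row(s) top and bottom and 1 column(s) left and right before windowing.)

The receptive field on the zero-padded input at this output position is [2 4 -2 / 3 3 -3 / 5 1 -3]. Elementwise product with the kernel and sum: 2·3 + 3·1 + 3·1 + -3·-1 + 5·-2 + 1·3 + -3·3.

-1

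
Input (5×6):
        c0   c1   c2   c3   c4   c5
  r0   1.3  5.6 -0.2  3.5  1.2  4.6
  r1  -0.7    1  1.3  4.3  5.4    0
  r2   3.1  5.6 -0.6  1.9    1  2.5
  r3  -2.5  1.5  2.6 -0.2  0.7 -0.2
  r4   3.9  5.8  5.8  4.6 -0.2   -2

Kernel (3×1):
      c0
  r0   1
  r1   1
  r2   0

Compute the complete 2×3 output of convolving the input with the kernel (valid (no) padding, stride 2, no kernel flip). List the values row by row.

0.6 1.1 6.6
0.6 2 1.7

Output[0,0]: The receptive field on the input at this output position is [1.3 / -0.7 / 3.1]. Elementwise product with the kernel and sum: 1.3·1 + -0.7·1.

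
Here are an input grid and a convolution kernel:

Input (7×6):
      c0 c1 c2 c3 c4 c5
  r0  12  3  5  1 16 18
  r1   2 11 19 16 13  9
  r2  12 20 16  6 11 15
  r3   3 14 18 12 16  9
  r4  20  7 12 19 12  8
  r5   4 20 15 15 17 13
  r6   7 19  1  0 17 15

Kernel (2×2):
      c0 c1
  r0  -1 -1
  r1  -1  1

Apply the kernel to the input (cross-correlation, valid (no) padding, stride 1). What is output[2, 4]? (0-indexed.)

-33

The receptive field on the input at this output position is [11 15 / 16 9]. Elementwise product with the kernel and sum: 11·-1 + 15·-1 + 16·-1 + 9·1.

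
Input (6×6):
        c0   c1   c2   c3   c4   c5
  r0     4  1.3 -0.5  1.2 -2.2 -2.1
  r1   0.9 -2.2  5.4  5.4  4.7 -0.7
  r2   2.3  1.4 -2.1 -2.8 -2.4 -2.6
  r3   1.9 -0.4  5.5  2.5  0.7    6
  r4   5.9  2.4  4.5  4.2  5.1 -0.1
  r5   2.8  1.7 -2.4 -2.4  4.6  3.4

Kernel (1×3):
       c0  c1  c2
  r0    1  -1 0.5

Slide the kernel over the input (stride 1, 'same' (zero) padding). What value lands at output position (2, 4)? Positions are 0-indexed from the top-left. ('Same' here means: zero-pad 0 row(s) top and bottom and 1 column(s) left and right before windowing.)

-1.7

The receptive field on the zero-padded input at this output position is [-2.8 -2.4 -2.6]. Elementwise product with the kernel and sum: -2.8·1 + -2.4·-1 + -2.6·0.5.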